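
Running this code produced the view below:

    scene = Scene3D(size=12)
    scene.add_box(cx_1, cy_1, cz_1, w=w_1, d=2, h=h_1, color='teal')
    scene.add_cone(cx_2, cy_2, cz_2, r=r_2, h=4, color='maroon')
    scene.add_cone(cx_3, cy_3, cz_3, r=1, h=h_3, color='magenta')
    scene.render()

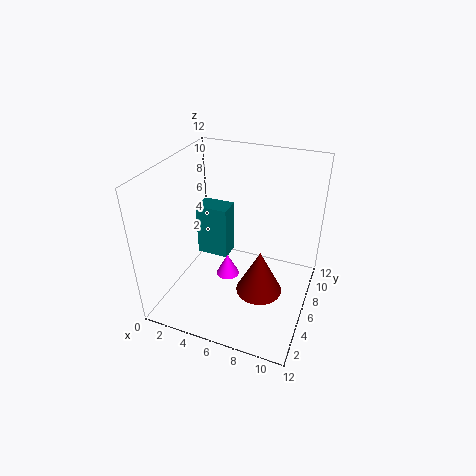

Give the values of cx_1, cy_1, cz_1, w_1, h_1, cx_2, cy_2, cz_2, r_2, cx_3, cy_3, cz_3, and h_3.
cx_1 = 1, cy_1 = 8, cz_1 = 2, w_1 = 3, h_1 = 5, cx_2 = 8, cy_2 = 6, cz_2 = 1, r_2 = 2, cx_3 = 5, cy_3 = 6, cz_3 = 2, h_3 = 2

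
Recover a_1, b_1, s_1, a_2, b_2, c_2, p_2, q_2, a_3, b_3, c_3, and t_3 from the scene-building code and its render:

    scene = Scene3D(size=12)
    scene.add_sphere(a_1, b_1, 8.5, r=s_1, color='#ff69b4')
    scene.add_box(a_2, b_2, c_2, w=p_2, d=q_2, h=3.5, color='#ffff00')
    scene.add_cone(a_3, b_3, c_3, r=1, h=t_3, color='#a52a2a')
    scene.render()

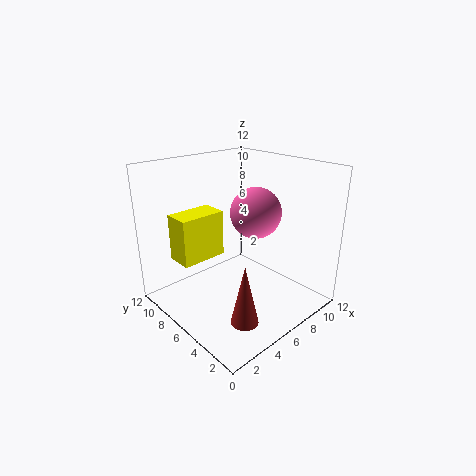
a_1 = 6.5; b_1 = 4.5; s_1 = 2; a_2 = 0.5; b_2 = 5.5; c_2 = 5.5; p_2 = 3.5; q_2 = 2; a_3 = 2.5; b_3 = 1.5; c_3 = 2; t_3 = 4.5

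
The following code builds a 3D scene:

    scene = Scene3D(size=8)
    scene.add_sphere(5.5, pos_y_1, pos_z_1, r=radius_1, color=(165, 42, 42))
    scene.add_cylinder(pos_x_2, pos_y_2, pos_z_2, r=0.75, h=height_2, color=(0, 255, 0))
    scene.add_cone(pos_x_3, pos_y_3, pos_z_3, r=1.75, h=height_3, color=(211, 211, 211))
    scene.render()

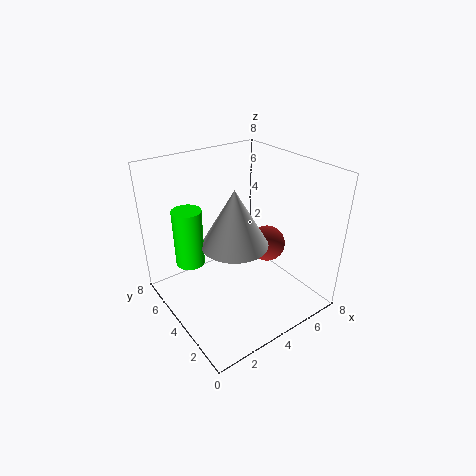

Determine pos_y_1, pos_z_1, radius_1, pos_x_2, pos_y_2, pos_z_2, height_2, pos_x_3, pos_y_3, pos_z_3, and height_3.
pos_y_1 = 3.25; pos_z_1 = 3.5; radius_1 = 1; pos_x_2 = 1.25; pos_y_2 = 4.5; pos_z_2 = 3.25; height_2 = 3; pos_x_3 = 3.25; pos_y_3 = 3.25; pos_z_3 = 4.25; height_3 = 3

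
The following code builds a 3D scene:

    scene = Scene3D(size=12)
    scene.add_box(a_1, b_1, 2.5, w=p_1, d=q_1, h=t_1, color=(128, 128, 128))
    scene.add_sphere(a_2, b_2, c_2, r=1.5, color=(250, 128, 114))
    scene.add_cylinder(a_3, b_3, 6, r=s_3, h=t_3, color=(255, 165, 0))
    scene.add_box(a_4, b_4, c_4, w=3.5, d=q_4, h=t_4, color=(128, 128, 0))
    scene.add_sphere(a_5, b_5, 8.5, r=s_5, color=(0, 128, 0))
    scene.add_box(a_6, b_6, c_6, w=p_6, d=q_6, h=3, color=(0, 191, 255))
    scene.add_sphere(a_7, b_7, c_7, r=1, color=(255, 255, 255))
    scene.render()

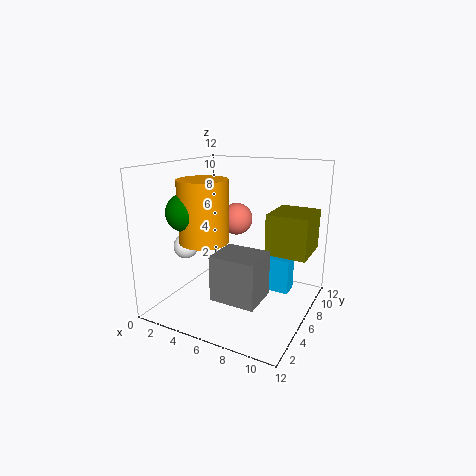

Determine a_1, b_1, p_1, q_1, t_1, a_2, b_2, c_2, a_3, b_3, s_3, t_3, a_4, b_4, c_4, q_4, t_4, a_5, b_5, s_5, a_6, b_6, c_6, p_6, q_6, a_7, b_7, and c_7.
a_1 = 6
b_1 = 1.5
p_1 = 3.5
q_1 = 3
t_1 = 3.5
a_2 = 4
b_2 = 9.5
c_2 = 6.5
a_3 = 4
b_3 = 4
s_3 = 2
t_3 = 5
a_4 = 8
b_4 = 7
c_4 = 4.5
q_4 = 4
t_4 = 3.5
a_5 = 3
b_5 = 3
s_5 = 1.5
a_6 = 7.5
b_6 = 7.5
c_6 = 1
p_6 = 2.5
q_6 = 1.5
a_7 = 2.5
b_7 = 3.5
c_7 = 5.5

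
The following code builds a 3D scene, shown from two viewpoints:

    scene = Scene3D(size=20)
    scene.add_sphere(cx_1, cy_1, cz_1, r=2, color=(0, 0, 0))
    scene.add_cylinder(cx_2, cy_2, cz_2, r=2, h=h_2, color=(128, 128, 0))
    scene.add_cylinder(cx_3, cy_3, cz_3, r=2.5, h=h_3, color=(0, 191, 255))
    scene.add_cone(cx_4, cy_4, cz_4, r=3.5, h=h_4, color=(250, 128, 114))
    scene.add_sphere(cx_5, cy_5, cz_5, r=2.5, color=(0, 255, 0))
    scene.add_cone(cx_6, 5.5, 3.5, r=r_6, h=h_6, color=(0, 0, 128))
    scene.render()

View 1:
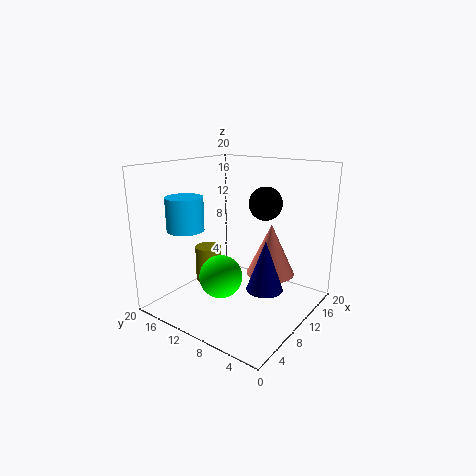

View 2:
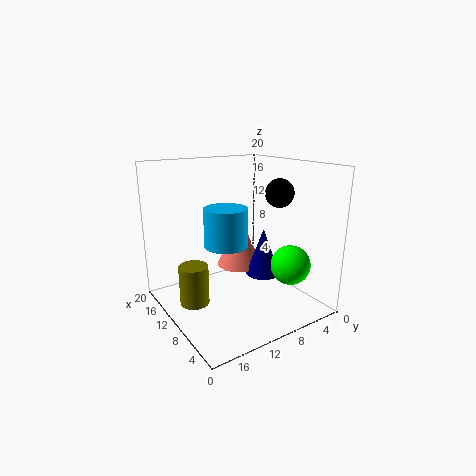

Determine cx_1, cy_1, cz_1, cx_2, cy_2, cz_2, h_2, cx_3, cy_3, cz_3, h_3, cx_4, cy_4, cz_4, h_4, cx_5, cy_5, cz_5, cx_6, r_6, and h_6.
cx_1 = 8, cy_1 = 4.5, cz_1 = 16, cx_2 = 11, cy_2 = 16.5, cz_2 = 1.5, h_2 = 5.5, cx_3 = 5, cy_3 = 15, cz_3 = 11.5, h_3 = 4.5, cx_4 = 14, cy_4 = 7, cz_4 = 4, h_4 = 7.5, cx_5 = 2.5, cy_5 = 7, cz_5 = 8, cx_6 = 10, r_6 = 2.5, h_6 = 7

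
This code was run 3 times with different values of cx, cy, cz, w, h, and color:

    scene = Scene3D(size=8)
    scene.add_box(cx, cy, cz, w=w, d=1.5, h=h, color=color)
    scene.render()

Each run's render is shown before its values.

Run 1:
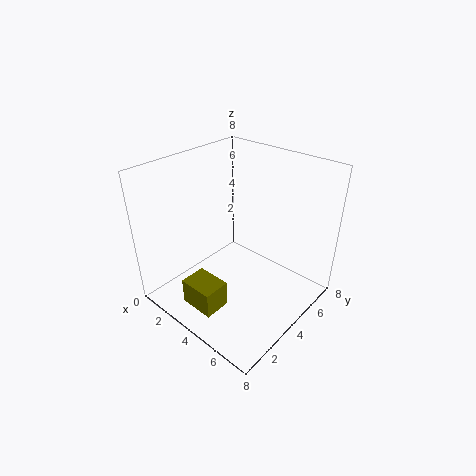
cx = 2.5, cy = 1, cz = 0.5, w = 2, h = 1.5, color = 'olive'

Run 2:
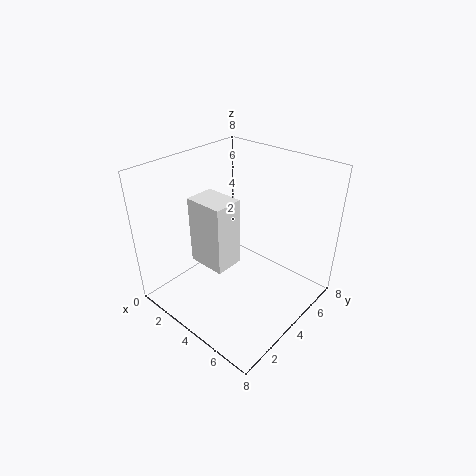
cx = 3, cy = 1.5, cz = 3.5, w = 2, h = 3.5, color = 'white'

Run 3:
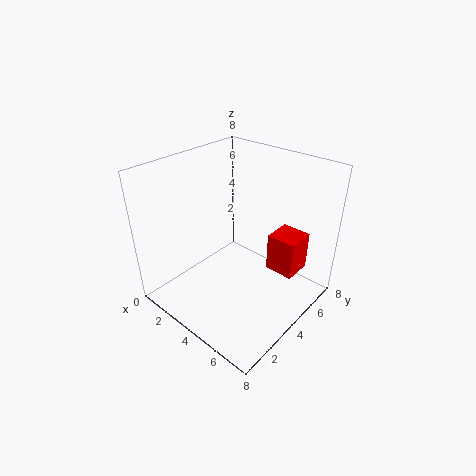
cx = 6, cy = 4, cz = 3, w = 1.5, h = 2, color = 'red'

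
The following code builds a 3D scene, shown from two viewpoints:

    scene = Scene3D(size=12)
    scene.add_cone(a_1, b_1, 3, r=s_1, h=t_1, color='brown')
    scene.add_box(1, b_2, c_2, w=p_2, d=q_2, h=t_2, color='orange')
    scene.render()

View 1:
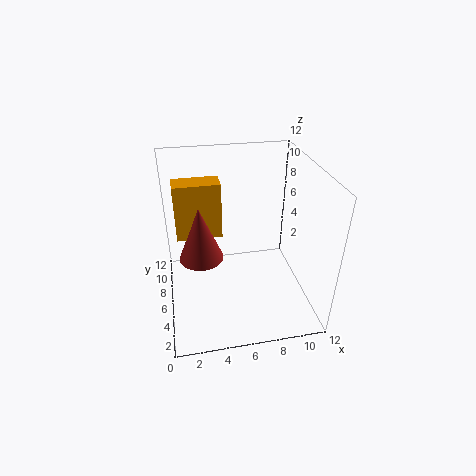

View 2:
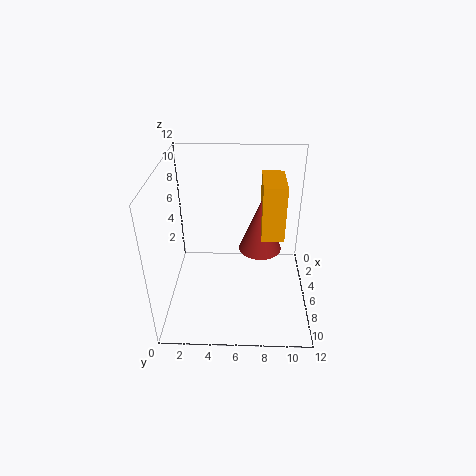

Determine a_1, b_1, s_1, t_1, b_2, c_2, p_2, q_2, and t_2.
a_1 = 3; b_1 = 8; s_1 = 2; t_1 = 5; b_2 = 8; c_2 = 5; p_2 = 4; q_2 = 2; t_2 = 5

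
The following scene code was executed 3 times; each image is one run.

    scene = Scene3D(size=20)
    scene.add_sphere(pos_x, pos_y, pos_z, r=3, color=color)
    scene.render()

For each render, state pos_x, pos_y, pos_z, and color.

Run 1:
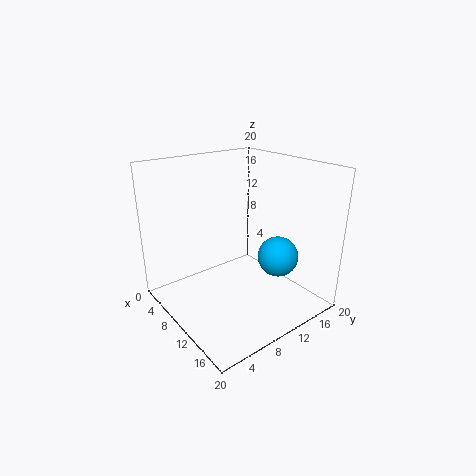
pos_x = 12
pos_y = 16
pos_z = 6
color = 'deepskyblue'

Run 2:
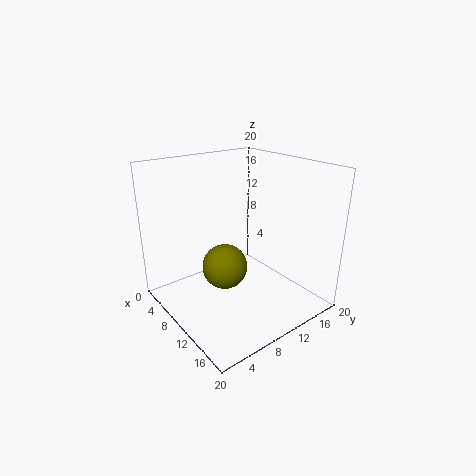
pos_x = 11
pos_y = 7
pos_z = 7
color = 'olive'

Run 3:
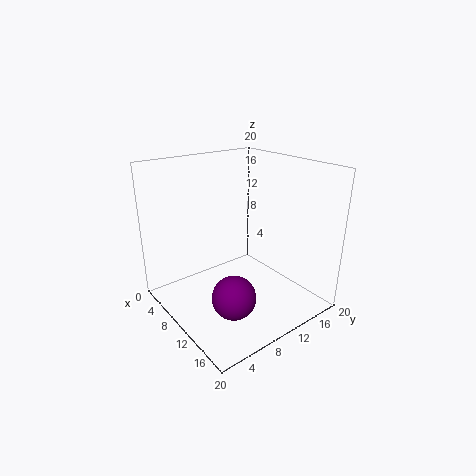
pos_x = 13
pos_y = 7
pos_z = 3
color = 'purple'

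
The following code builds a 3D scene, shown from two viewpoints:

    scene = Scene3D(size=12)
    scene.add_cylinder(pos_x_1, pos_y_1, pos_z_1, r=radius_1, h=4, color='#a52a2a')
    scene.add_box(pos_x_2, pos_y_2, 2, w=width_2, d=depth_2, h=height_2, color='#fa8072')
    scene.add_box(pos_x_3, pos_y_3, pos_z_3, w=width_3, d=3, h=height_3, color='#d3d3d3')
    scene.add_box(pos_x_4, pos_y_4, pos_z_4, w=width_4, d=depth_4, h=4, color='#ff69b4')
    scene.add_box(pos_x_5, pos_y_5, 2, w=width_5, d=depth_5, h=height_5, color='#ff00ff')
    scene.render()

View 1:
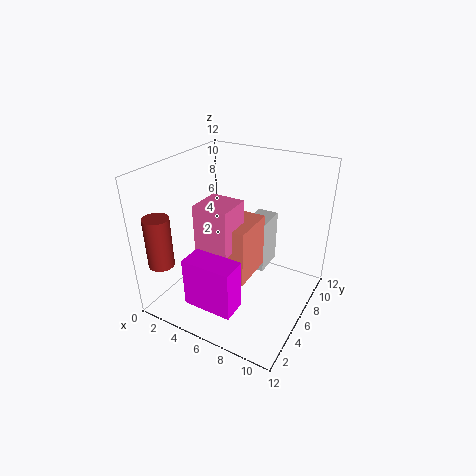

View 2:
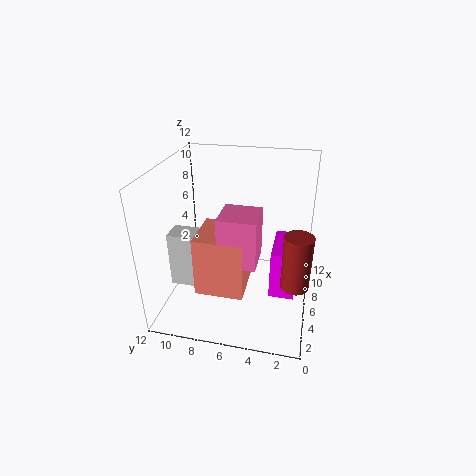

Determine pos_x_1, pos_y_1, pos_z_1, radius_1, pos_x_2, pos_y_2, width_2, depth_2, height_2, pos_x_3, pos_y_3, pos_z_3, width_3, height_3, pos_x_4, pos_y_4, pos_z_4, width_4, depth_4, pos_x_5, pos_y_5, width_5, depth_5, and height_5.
pos_x_1 = 2, pos_y_1 = 1, pos_z_1 = 5, radius_1 = 1, pos_x_2 = 3, pos_y_2 = 5, width_2 = 4, depth_2 = 4, height_2 = 5, pos_x_3 = 5, pos_y_3 = 9, pos_z_3 = 1, width_3 = 2, height_3 = 5, pos_x_4 = 3, pos_y_4 = 4, pos_z_4 = 5, width_4 = 3, depth_4 = 3, pos_x_5 = 4, pos_y_5 = 1, width_5 = 4, depth_5 = 2, height_5 = 4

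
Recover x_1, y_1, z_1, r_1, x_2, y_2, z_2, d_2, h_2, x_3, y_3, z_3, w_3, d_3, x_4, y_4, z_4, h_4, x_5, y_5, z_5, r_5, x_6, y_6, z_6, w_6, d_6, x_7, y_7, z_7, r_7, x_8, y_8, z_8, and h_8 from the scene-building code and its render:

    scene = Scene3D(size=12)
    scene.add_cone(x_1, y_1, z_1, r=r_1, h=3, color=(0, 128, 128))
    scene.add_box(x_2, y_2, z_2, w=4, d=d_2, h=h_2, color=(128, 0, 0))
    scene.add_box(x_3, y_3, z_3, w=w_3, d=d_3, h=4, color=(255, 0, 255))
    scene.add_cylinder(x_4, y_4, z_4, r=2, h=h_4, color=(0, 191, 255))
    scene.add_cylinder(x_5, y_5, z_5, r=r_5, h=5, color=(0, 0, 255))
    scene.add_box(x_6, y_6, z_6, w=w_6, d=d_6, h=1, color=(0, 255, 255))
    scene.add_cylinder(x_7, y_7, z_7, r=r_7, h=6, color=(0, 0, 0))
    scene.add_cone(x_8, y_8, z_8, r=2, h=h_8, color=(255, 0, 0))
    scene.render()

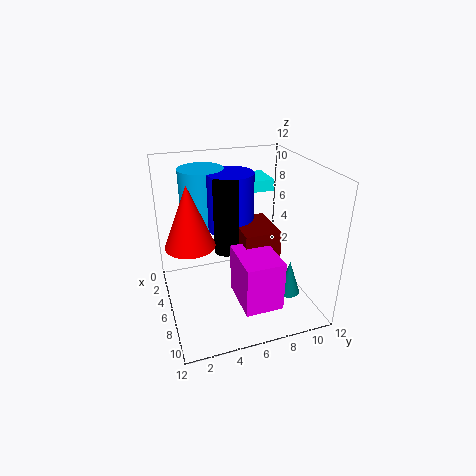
x_1 = 8; y_1 = 10; z_1 = 1; r_1 = 1; x_2 = 4; y_2 = 6; z_2 = 3; d_2 = 3; h_2 = 4; x_3 = 7; y_3 = 5; z_3 = 2; w_3 = 4; d_3 = 3; x_4 = 2; y_4 = 4; z_4 = 6; h_4 = 5; x_5 = 4; y_5 = 6; z_5 = 6; r_5 = 2; x_6 = 1; y_6 = 8; z_6 = 9; w_6 = 3; d_6 = 2; x_7 = 6; y_7 = 5; z_7 = 5; r_7 = 1; x_8 = 6; y_8 = 2; z_8 = 6; h_8 = 5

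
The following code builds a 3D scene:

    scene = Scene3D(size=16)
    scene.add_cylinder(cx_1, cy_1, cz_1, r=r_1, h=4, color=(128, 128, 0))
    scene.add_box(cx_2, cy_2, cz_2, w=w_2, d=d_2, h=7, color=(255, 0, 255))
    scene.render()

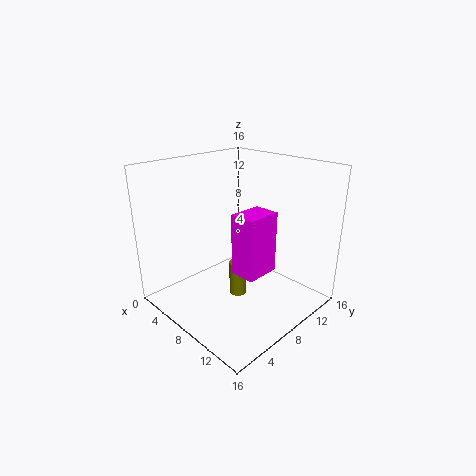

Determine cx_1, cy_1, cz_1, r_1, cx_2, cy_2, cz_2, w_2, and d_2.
cx_1 = 8
cy_1 = 8
cz_1 = 1
r_1 = 1
cx_2 = 8
cy_2 = 7
cz_2 = 4
w_2 = 3
d_2 = 4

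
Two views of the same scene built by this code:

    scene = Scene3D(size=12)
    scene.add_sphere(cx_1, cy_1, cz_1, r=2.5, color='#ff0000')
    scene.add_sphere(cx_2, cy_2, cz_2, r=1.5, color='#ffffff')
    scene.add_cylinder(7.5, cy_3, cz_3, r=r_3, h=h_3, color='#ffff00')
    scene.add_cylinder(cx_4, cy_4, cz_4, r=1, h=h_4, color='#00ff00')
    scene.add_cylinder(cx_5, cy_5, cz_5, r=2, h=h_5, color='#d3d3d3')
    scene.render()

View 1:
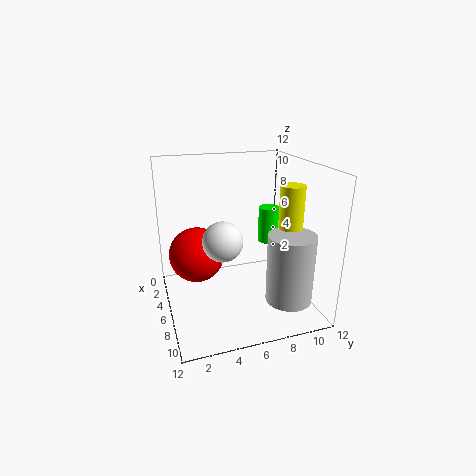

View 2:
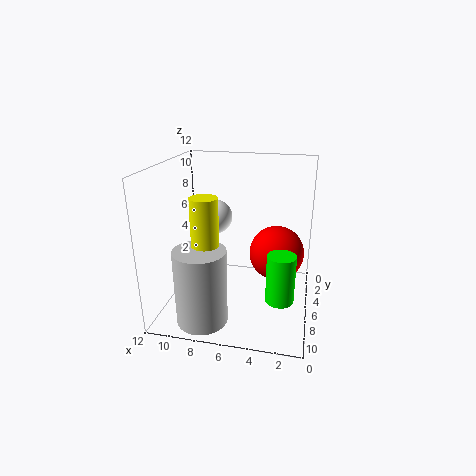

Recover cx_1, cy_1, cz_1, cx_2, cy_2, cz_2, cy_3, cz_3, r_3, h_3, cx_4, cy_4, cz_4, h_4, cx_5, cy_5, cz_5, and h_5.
cx_1 = 3, cy_1 = 3, cz_1 = 3.5, cx_2 = 8.5, cy_2 = 4, cz_2 = 7, cy_3 = 10, cz_3 = 7, r_3 = 1, h_3 = 3.5, cx_4 = 2, cy_4 = 10.5, cz_4 = 3.5, h_4 = 3.5, cx_5 = 8, cy_5 = 10, cz_5 = 0.5, h_5 = 6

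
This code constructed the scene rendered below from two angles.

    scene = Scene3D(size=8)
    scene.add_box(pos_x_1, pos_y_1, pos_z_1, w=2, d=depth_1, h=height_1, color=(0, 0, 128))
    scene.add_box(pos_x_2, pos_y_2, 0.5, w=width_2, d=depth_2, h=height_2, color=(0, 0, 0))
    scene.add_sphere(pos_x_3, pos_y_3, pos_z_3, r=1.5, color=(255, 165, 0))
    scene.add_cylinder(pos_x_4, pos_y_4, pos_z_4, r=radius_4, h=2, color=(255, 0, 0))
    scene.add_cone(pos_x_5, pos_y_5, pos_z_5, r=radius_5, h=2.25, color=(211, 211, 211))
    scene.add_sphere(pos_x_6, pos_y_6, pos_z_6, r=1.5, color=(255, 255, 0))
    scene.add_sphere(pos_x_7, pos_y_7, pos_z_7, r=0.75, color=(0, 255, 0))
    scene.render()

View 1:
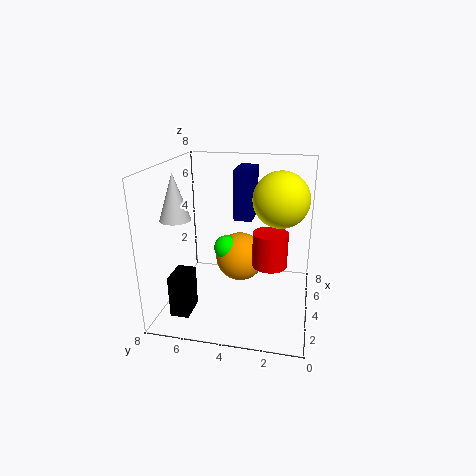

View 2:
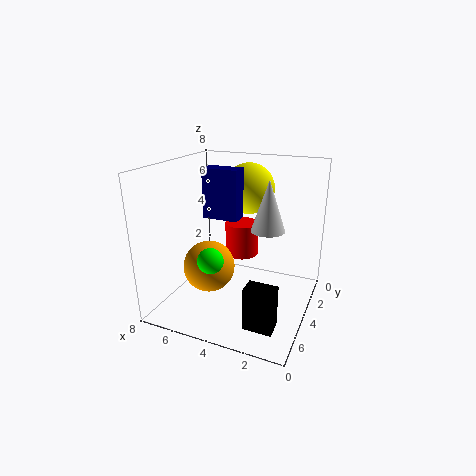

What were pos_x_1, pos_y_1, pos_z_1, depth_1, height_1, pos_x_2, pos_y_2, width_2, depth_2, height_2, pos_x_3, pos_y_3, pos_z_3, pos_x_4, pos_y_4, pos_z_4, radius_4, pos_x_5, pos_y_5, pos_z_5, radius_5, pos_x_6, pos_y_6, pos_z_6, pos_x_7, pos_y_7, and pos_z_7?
pos_x_1 = 4, pos_y_1 = 3.25, pos_z_1 = 5, depth_1 = 1, height_1 = 2.75, pos_x_2 = 1, pos_y_2 = 6, width_2 = 1.5, depth_2 = 1, height_2 = 2.25, pos_x_3 = 5.75, pos_y_3 = 4.25, pos_z_3 = 2, pos_x_4 = 4.5, pos_y_4 = 2.25, pos_z_4 = 2.25, radius_4 = 1, pos_x_5 = 1.5, pos_y_5 = 6.5, pos_z_5 = 5.75, radius_5 = 0.75, pos_x_6 = 4.25, pos_y_6 = 1.75, pos_z_6 = 6.25, pos_x_7 = 5.25, pos_y_7 = 5, pos_z_7 = 2.75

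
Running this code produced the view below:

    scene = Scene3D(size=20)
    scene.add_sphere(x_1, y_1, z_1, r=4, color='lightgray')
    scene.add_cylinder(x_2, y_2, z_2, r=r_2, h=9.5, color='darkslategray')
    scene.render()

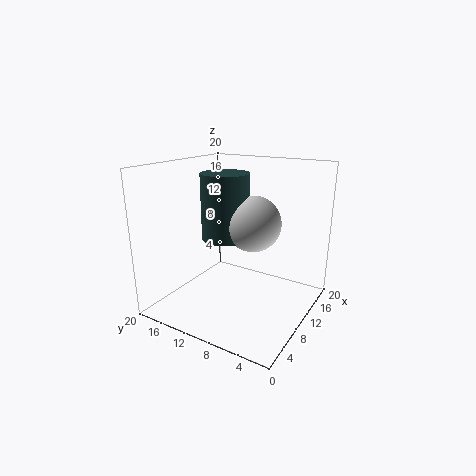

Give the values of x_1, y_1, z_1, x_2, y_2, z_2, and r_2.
x_1 = 12.5, y_1 = 9, z_1 = 11.5, x_2 = 11.5, y_2 = 13, z_2 = 9, r_2 = 3.5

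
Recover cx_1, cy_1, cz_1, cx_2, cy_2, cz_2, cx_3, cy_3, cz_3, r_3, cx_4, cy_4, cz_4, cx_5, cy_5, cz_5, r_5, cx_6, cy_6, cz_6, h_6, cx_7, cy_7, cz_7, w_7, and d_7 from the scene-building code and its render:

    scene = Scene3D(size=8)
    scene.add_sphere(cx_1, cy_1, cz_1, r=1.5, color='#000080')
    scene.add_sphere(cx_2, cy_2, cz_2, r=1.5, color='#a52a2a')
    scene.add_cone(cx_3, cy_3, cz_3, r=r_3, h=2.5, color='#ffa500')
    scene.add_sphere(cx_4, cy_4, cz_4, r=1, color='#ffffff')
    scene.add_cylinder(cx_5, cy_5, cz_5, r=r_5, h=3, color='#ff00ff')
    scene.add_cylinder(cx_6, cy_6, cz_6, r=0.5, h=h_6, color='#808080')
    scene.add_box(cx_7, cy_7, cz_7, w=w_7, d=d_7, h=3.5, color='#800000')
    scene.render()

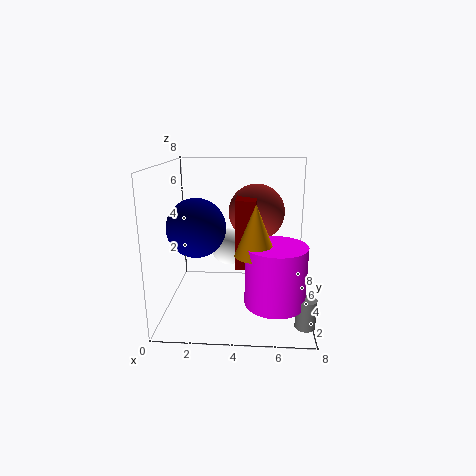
cx_1 = 2
cy_1 = 2.5
cz_1 = 5
cx_2 = 5
cy_2 = 4
cz_2 = 5.5
cx_3 = 5
cy_3 = 1.5
cz_3 = 4
r_3 = 1
cx_4 = 3.5
cy_4 = 4
cz_4 = 3.5
cx_5 = 6
cy_5 = 1.5
cz_5 = 1.5
r_5 = 1.5
cx_6 = 7.5
cy_6 = 1
cz_6 = 0.5
h_6 = 1.5
cx_7 = 4
cy_7 = 2
cz_7 = 3
w_7 = 1
d_7 = 2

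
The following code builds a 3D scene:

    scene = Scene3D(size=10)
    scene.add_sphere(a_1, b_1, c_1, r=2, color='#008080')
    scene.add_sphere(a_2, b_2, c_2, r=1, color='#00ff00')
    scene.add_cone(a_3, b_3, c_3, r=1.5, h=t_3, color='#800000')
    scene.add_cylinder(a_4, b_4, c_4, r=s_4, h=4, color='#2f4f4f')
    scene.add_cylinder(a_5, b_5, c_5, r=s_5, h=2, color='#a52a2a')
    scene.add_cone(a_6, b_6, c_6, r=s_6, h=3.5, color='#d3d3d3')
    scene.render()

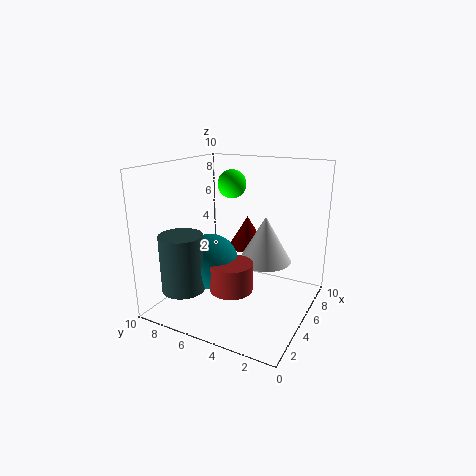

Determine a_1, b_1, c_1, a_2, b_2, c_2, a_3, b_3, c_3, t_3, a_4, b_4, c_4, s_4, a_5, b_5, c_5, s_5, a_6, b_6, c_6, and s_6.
a_1 = 4.5; b_1 = 7; c_1 = 3; a_2 = 6; b_2 = 6; c_2 = 8.5; a_3 = 8.5; b_3 = 6; c_3 = 3; t_3 = 2.5; a_4 = 2.5; b_4 = 8; c_4 = 1.5; s_4 = 1.5; a_5 = 4; b_5 = 5; c_5 = 1.5; s_5 = 1.5; a_6 = 7.5; b_6 = 4; c_6 = 2.5; s_6 = 2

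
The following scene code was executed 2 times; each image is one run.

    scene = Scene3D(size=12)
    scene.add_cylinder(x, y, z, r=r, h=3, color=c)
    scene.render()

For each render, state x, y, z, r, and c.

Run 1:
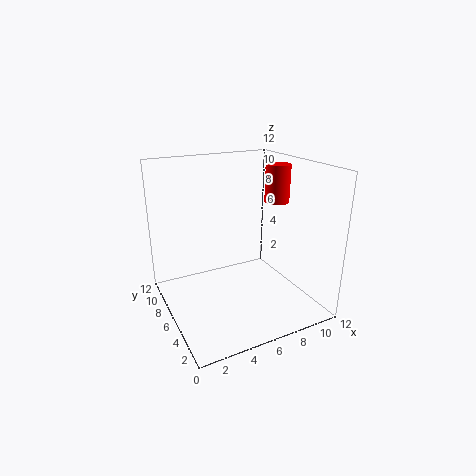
x = 9, y = 5, z = 9, r = 1, c = 'red'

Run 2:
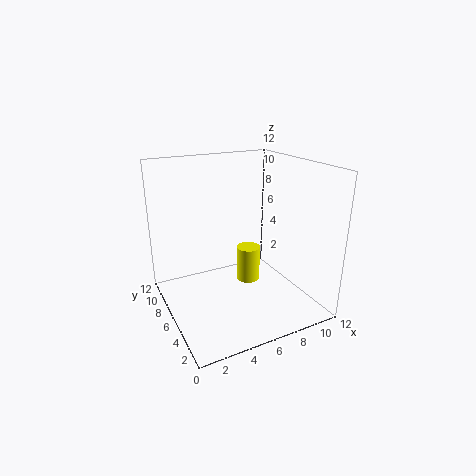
x = 7, y = 6, z = 2, r = 1, c = 'yellow'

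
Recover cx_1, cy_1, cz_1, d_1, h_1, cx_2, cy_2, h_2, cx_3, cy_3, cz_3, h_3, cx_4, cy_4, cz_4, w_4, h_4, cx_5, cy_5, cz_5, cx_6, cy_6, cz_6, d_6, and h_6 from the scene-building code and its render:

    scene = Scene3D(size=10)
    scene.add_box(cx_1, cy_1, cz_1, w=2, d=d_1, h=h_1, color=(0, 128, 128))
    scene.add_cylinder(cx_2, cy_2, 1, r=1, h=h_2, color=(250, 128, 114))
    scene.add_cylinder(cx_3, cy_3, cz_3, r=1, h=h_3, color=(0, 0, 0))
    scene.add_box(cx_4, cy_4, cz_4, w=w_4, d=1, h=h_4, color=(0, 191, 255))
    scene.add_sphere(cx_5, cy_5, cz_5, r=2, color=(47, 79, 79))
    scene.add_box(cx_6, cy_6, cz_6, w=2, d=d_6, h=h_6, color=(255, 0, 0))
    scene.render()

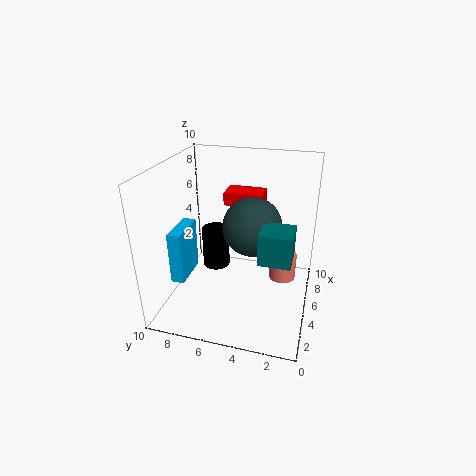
cx_1 = 2, cy_1 = 1, cz_1 = 5, d_1 = 2, h_1 = 2, cx_2 = 7, cy_2 = 2, h_2 = 2, cx_3 = 6, cy_3 = 7, cz_3 = 2, h_3 = 3, cx_4 = 4, cy_4 = 9, cz_4 = 1, w_4 = 3, h_4 = 4, cx_5 = 5, cy_5 = 4, cz_5 = 6, cx_6 = 8, cy_6 = 4, cz_6 = 6, d_6 = 3, h_6 = 1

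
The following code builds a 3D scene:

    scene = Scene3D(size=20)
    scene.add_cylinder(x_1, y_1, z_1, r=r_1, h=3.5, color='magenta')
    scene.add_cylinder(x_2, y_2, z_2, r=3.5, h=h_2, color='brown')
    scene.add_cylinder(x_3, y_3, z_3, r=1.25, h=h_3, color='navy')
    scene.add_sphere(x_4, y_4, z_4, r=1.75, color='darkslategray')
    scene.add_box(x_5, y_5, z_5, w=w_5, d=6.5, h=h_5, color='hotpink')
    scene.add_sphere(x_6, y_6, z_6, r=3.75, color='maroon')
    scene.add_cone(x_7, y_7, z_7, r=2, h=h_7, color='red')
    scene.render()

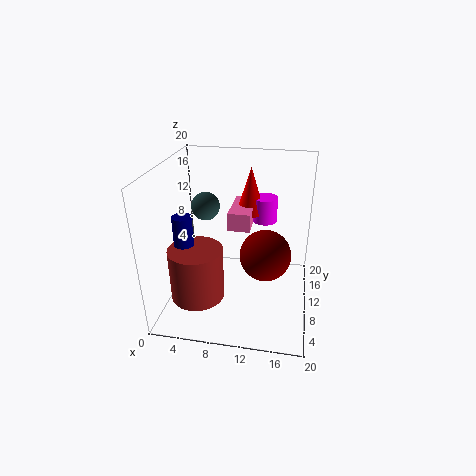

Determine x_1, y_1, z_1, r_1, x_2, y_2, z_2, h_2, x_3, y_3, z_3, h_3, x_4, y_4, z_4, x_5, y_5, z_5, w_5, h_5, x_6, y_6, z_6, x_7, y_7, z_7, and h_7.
x_1 = 13.25, y_1 = 13.25, z_1 = 11.5, r_1 = 1.75, x_2 = 5.5, y_2 = 4.75, z_2 = 3.75, h_2 = 7, x_3 = 4.25, y_3 = 4.5, z_3 = 11.5, h_3 = 3.75, x_4 = 6.5, y_4 = 7, z_4 = 15.75, x_5 = 8.75, y_5 = 9, z_5 = 11.5, w_5 = 3, h_5 = 2.5, x_6 = 13.75, y_6 = 11.75, z_6 = 6.5, x_7 = 11.25, y_7 = 13, z_7 = 12.75, h_7 = 6.5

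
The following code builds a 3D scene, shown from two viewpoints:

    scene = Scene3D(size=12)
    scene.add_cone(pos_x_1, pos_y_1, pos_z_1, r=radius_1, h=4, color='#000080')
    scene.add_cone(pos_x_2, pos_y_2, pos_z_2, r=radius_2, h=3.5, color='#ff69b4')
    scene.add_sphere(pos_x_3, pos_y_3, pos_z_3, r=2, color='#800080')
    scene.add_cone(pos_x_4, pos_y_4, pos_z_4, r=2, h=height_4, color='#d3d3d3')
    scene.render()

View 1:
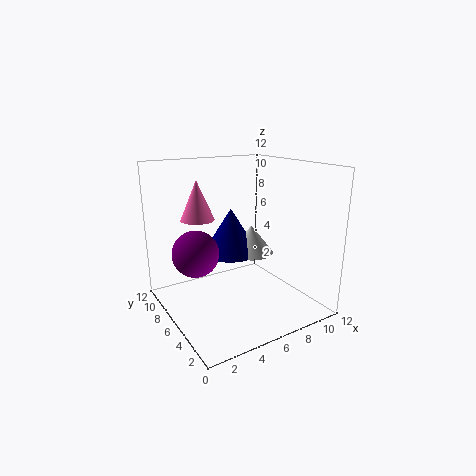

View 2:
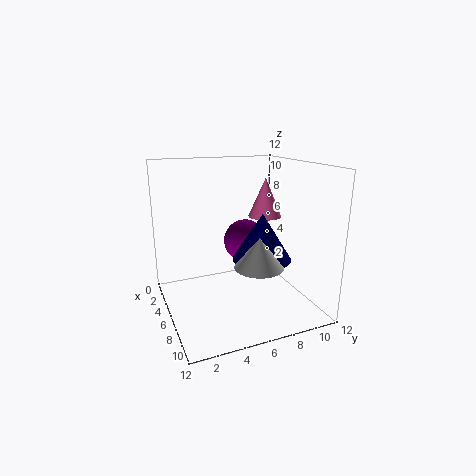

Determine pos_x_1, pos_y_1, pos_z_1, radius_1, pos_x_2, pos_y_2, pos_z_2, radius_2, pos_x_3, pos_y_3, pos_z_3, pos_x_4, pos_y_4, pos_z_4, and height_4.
pos_x_1 = 6.5
pos_y_1 = 8
pos_z_1 = 4
radius_1 = 2.5
pos_x_2 = 4
pos_y_2 = 9.5
pos_z_2 = 7
radius_2 = 1.5
pos_x_3 = 3
pos_y_3 = 8
pos_z_3 = 4.5
pos_x_4 = 8
pos_y_4 = 7
pos_z_4 = 4
height_4 = 2.5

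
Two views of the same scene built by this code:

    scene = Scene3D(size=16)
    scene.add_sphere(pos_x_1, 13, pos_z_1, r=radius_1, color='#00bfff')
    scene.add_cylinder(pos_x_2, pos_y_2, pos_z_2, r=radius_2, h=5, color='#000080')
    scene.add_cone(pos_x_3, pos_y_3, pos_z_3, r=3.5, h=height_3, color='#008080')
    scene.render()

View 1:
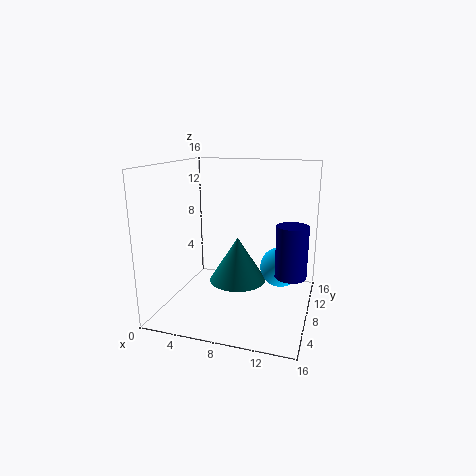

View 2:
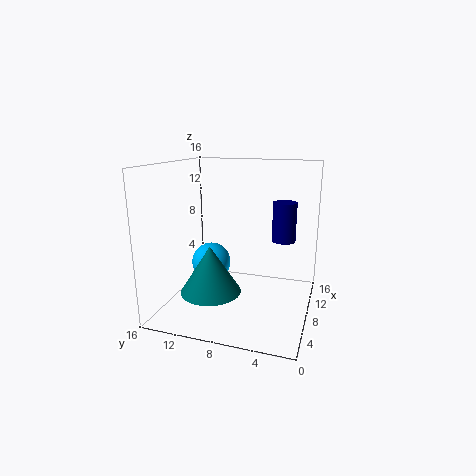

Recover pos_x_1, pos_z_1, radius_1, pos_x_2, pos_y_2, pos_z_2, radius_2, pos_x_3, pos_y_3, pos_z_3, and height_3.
pos_x_1 = 12; pos_z_1 = 3; radius_1 = 2.5; pos_x_2 = 14.5; pos_y_2 = 4; pos_z_2 = 6; radius_2 = 1.5; pos_x_3 = 7; pos_y_3 = 11; pos_z_3 = 1.5; height_3 = 5.5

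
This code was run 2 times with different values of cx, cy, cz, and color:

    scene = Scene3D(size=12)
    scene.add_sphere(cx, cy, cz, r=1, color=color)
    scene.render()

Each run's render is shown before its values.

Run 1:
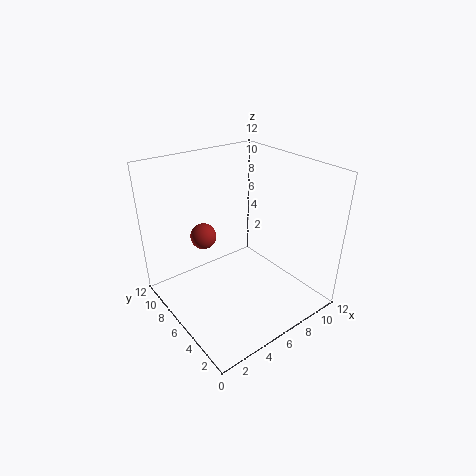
cx = 3; cy = 6.5; cz = 7; color = 'brown'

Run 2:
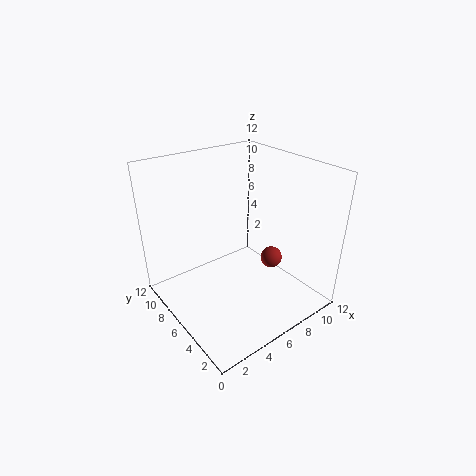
cx = 10; cy = 6; cz = 2.5; color = 'brown'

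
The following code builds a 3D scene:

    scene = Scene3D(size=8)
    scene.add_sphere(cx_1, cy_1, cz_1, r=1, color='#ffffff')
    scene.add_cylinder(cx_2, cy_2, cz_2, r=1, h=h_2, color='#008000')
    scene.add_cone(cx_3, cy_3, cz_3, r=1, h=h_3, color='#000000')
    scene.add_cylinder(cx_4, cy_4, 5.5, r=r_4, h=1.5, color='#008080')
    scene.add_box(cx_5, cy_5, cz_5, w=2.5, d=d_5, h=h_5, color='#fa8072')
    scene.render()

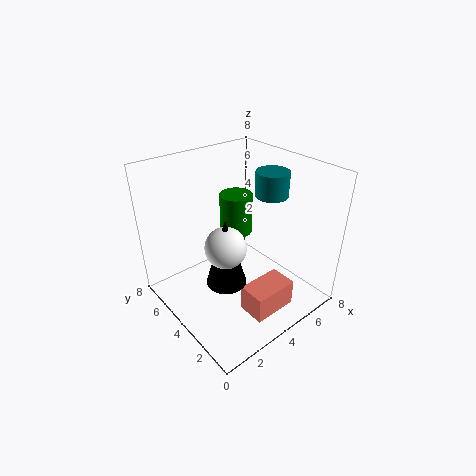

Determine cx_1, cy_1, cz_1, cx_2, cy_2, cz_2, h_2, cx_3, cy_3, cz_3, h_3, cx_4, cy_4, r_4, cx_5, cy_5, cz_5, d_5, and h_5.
cx_1 = 2; cy_1 = 2.5; cz_1 = 5; cx_2 = 5.5; cy_2 = 6; cz_2 = 3; h_2 = 2.5; cx_3 = 2; cy_3 = 2.5; cz_3 = 3; h_3 = 3.5; cx_4 = 7; cy_4 = 4.5; r_4 = 1; cx_5 = 3; cy_5 = 1; cz_5 = 0.5; d_5 = 1.5; h_5 = 1.5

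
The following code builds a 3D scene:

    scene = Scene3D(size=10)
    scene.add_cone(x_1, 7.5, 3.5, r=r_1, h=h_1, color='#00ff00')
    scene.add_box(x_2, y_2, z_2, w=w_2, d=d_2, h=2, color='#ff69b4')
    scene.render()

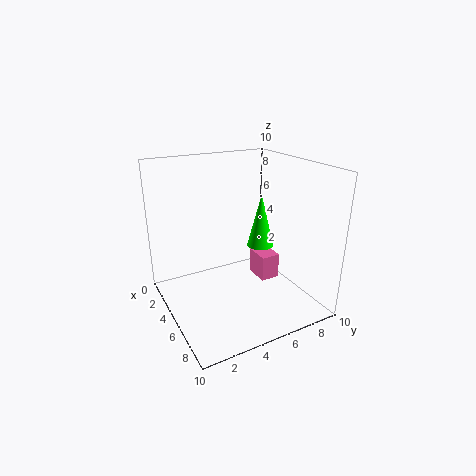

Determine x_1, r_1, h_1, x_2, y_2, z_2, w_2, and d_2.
x_1 = 4
r_1 = 1
h_1 = 4
x_2 = 2.5
y_2 = 7.5
z_2 = 0.5
w_2 = 2
d_2 = 1.5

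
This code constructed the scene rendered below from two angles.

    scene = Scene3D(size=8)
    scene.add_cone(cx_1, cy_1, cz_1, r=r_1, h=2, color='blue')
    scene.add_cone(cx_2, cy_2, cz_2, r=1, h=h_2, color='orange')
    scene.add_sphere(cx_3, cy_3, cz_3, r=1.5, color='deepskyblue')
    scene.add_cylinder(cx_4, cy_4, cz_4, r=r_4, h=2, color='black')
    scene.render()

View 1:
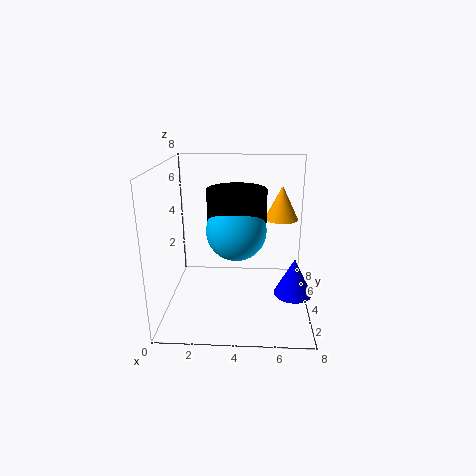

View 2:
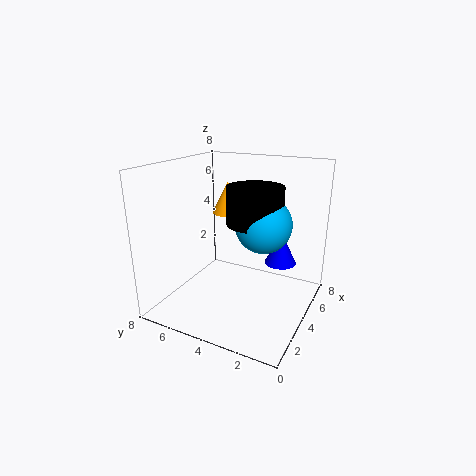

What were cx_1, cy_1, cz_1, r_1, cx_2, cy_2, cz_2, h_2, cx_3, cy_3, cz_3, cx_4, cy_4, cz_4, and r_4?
cx_1 = 7
cy_1 = 2.5
cz_1 = 1.5
r_1 = 1
cx_2 = 6.5
cy_2 = 6
cz_2 = 4.5
h_2 = 2
cx_3 = 4
cy_3 = 2.5
cz_3 = 5
cx_4 = 4
cy_4 = 3
cz_4 = 5
r_4 = 1.5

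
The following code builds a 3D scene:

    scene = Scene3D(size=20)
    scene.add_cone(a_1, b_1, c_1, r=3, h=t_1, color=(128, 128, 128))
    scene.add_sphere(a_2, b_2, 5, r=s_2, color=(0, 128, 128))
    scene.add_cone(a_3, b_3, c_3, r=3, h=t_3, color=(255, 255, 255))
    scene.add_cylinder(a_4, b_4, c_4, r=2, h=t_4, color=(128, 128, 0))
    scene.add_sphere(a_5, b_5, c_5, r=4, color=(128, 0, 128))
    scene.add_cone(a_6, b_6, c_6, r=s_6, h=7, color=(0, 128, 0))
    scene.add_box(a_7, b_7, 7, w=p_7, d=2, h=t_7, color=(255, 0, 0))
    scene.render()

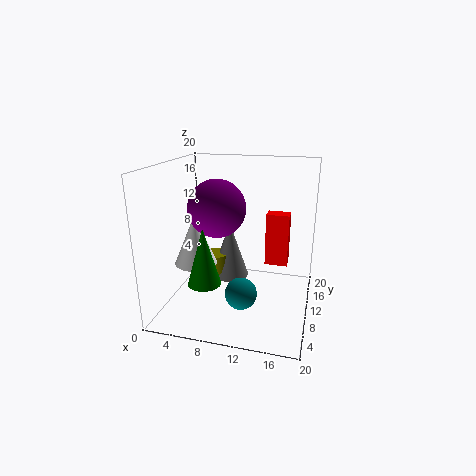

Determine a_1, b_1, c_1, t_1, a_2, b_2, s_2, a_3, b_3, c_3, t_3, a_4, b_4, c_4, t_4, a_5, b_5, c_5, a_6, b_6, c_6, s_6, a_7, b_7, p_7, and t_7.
a_1 = 7; b_1 = 16; c_1 = 1; t_1 = 9; a_2 = 12; b_2 = 4; s_2 = 2; a_3 = 4; b_3 = 9; c_3 = 6; t_3 = 7; a_4 = 5; b_4 = 15; c_4 = 2; t_4 = 3; a_5 = 7; b_5 = 10; c_5 = 14; a_6 = 8; b_6 = 2; c_6 = 7; s_6 = 2; a_7 = 14; b_7 = 9; p_7 = 3; t_7 = 7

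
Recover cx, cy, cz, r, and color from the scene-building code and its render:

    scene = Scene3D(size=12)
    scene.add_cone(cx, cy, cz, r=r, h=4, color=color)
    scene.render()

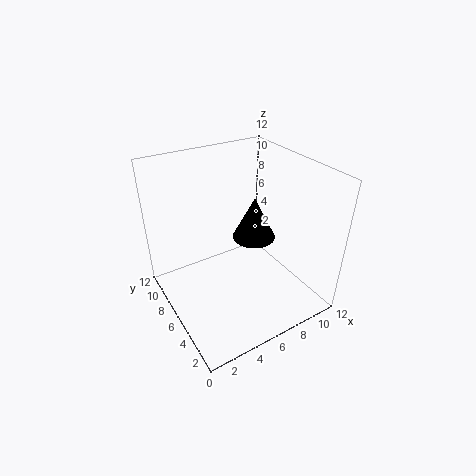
cx = 9
cy = 8
cz = 4
r = 2
color = 'black'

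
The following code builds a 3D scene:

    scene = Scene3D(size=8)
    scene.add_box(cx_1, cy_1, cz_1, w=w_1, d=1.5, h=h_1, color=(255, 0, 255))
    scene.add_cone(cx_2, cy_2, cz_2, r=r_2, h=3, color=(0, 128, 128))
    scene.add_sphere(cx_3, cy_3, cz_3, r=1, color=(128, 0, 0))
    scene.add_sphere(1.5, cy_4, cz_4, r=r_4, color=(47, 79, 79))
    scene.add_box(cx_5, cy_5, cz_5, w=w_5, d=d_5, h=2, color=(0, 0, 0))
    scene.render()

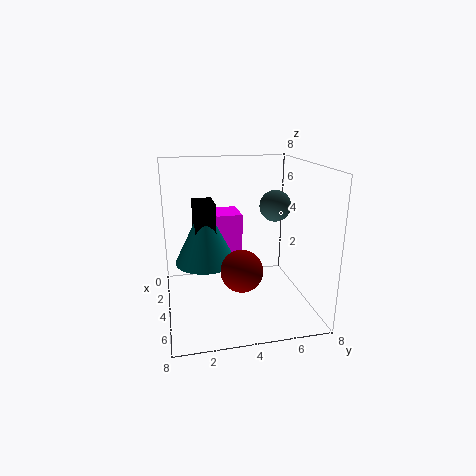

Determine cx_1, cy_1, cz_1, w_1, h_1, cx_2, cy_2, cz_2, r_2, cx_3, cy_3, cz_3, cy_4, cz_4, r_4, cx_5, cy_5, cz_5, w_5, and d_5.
cx_1 = 1; cy_1 = 3; cz_1 = 2; w_1 = 2; h_1 = 3; cx_2 = 5.5; cy_2 = 2; cz_2 = 3.5; r_2 = 1.5; cx_3 = 7; cy_3 = 3.5; cz_3 = 3.5; cy_4 = 7; cz_4 = 5; r_4 = 1; cx_5 = 4.5; cy_5 = 1.5; cz_5 = 4.5; w_5 = 1.5; d_5 = 1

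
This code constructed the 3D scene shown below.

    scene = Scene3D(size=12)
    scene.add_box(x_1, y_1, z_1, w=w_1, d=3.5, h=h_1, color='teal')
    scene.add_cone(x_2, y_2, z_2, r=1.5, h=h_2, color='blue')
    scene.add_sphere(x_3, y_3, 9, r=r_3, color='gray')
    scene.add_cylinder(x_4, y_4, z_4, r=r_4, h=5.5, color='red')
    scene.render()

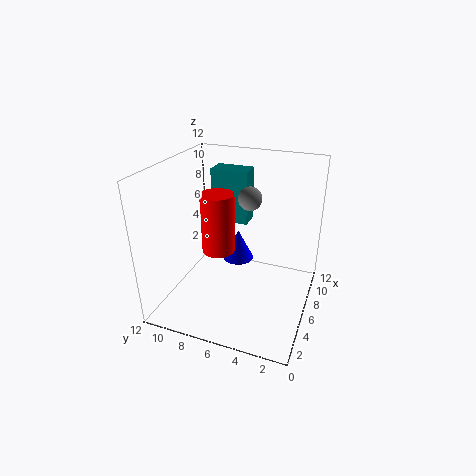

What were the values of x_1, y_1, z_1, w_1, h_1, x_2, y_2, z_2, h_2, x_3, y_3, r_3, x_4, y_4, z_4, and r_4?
x_1 = 9.5; y_1 = 6.5; z_1 = 5.5; w_1 = 2; h_1 = 5; x_2 = 10; y_2 = 7.5; z_2 = 1.5; h_2 = 3; x_3 = 7.5; y_3 = 5.5; r_3 = 1; x_4 = 7.5; y_4 = 8.5; z_4 = 3.5; r_4 = 1.5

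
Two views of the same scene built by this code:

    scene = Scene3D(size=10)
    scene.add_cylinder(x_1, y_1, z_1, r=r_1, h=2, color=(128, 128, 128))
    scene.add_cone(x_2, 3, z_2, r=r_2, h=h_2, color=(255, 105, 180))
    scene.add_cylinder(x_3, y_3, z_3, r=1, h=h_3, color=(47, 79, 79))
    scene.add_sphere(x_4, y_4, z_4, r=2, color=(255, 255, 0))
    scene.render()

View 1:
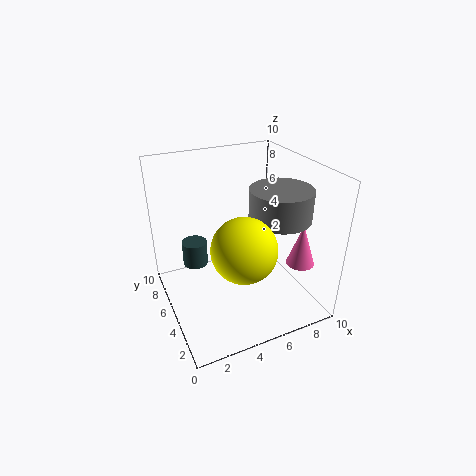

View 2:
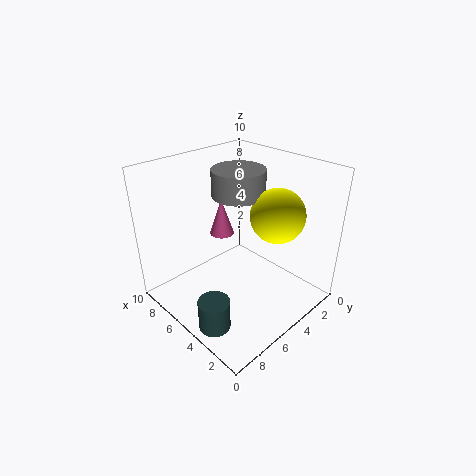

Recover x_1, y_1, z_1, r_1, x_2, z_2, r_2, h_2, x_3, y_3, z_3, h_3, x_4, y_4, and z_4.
x_1 = 7; y_1 = 3; z_1 = 7; r_1 = 2; x_2 = 9; z_2 = 3; r_2 = 1; h_2 = 3; x_3 = 3; y_3 = 9; z_3 = 1; h_3 = 2; x_4 = 4; y_4 = 2; z_4 = 6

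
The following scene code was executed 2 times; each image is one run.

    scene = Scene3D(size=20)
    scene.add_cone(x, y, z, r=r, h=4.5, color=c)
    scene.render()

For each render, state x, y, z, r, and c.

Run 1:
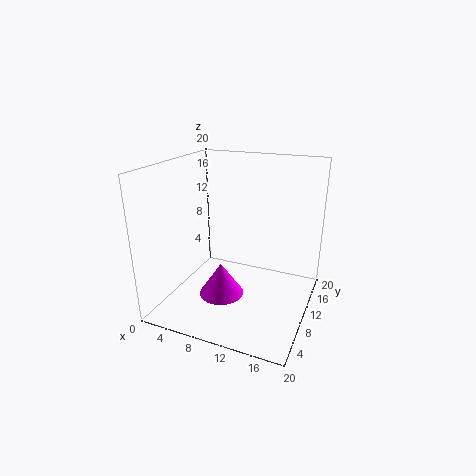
x = 9; y = 6.5; z = 3; r = 3; c = 'magenta'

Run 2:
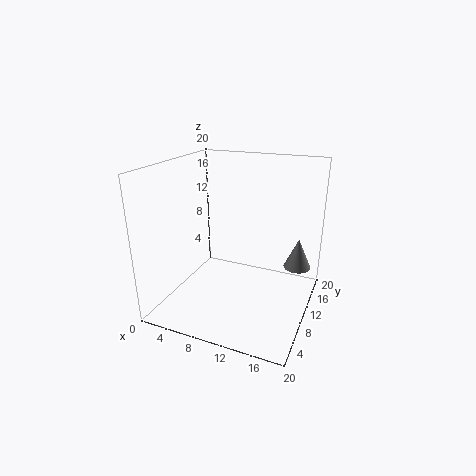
x = 17.5; y = 15; z = 4.5; r = 2; c = 'gray'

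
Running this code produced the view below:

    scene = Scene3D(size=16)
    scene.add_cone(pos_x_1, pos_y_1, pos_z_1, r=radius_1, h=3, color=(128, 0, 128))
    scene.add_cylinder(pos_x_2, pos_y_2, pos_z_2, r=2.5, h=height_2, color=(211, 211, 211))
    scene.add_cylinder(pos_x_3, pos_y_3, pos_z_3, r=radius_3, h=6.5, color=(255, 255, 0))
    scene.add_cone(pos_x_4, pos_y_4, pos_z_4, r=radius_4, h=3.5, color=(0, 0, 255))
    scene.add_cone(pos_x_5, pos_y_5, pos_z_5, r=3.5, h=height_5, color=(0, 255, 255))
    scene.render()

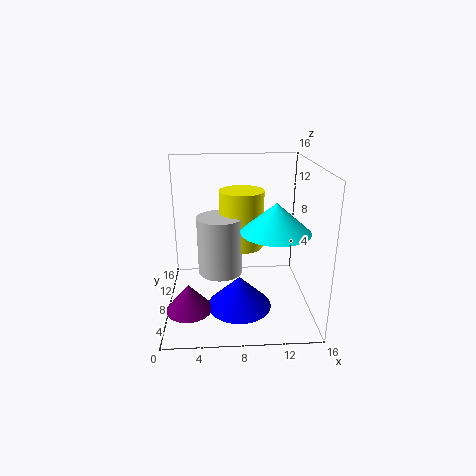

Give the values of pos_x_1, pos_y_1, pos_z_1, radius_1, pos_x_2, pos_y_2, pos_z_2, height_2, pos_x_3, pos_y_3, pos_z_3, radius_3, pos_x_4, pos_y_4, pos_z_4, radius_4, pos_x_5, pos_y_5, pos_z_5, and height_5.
pos_x_1 = 2.5, pos_y_1 = 5, pos_z_1 = 1, radius_1 = 2.5, pos_x_2 = 6, pos_y_2 = 8, pos_z_2 = 4, height_2 = 6.5, pos_x_3 = 8.5, pos_y_3 = 9.5, pos_z_3 = 6.5, radius_3 = 2.5, pos_x_4 = 8, pos_y_4 = 5.5, pos_z_4 = 1, radius_4 = 3.5, pos_x_5 = 11.5, pos_y_5 = 4.5, pos_z_5 = 10, height_5 = 3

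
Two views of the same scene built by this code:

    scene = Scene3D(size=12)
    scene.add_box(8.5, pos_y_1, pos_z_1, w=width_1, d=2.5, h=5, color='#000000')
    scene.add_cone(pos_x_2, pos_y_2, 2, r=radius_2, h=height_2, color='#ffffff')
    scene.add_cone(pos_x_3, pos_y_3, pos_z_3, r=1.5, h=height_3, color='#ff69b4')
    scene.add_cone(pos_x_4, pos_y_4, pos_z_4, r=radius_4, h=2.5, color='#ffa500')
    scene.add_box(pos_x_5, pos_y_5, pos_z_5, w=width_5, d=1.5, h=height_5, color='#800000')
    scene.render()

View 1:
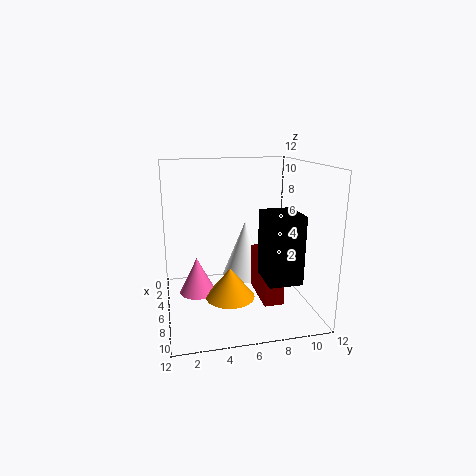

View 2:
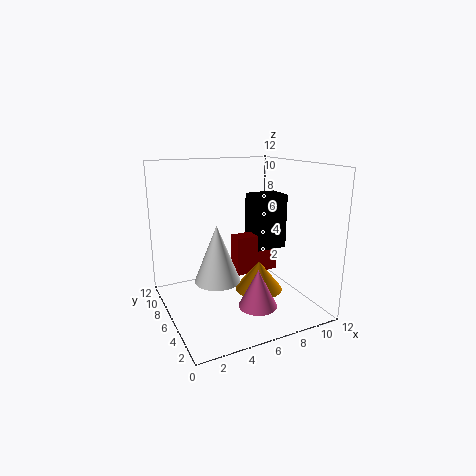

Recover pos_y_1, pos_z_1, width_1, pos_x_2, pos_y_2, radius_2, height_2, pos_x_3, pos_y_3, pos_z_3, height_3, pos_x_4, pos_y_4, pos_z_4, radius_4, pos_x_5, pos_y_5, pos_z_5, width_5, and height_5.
pos_y_1 = 7; pos_z_1 = 4; width_1 = 3; pos_x_2 = 4.5; pos_y_2 = 7; radius_2 = 2; height_2 = 5; pos_x_3 = 6; pos_y_3 = 2.5; pos_z_3 = 1.5; height_3 = 3; pos_x_4 = 7.5; pos_y_4 = 5; pos_z_4 = 1.5; radius_4 = 2; pos_x_5 = 6.5; pos_y_5 = 7; pos_z_5 = 2; width_5 = 4; height_5 = 3.5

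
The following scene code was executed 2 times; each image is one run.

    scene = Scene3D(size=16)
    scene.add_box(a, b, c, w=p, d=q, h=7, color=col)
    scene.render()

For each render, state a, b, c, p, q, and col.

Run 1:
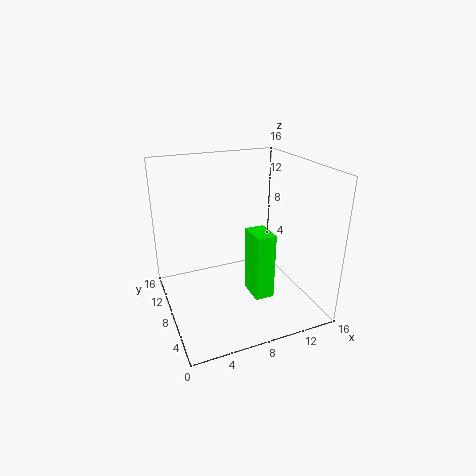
a = 8; b = 3; c = 3; p = 2; q = 3; col = 'lime'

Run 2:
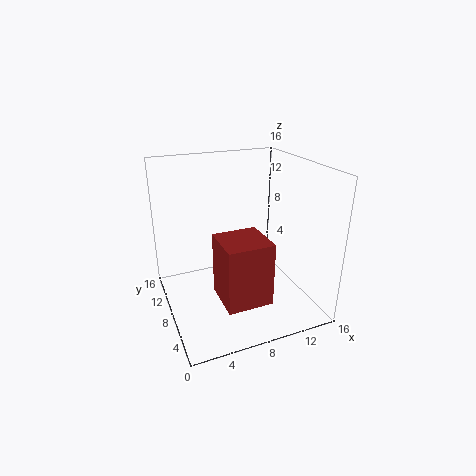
a = 5; b = 3; c = 2; p = 5; q = 5; col = 'brown'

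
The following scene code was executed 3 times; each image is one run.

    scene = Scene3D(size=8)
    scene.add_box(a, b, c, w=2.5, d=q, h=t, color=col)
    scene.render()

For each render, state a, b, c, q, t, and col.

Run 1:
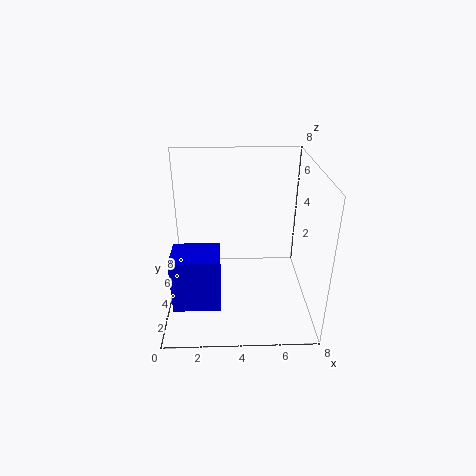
a = 0.5, b = 1.5, c = 1, q = 2, t = 3, col = 'blue'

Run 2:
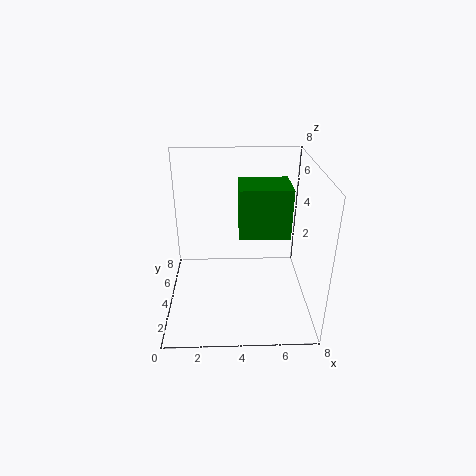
a = 4, b = 2, c = 5, q = 2, t = 2.5, col = 'green'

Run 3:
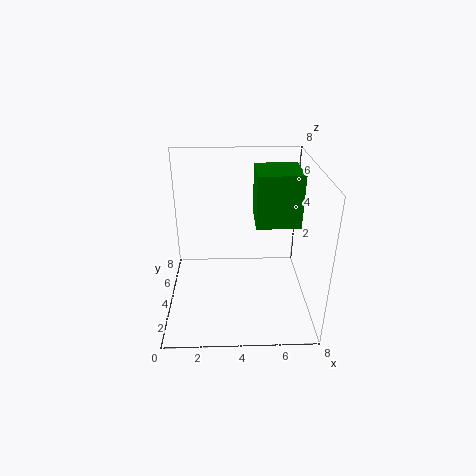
a = 5, b = 4, c = 4.5, q = 2.5, t = 3, col = 'green'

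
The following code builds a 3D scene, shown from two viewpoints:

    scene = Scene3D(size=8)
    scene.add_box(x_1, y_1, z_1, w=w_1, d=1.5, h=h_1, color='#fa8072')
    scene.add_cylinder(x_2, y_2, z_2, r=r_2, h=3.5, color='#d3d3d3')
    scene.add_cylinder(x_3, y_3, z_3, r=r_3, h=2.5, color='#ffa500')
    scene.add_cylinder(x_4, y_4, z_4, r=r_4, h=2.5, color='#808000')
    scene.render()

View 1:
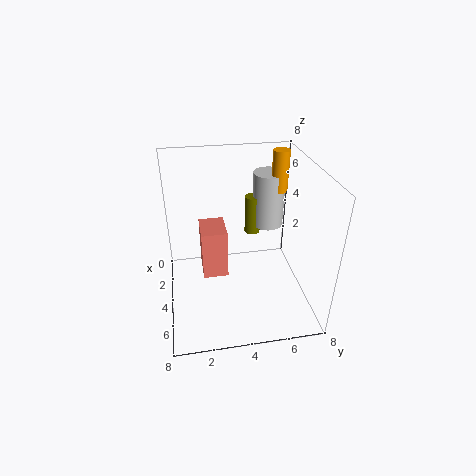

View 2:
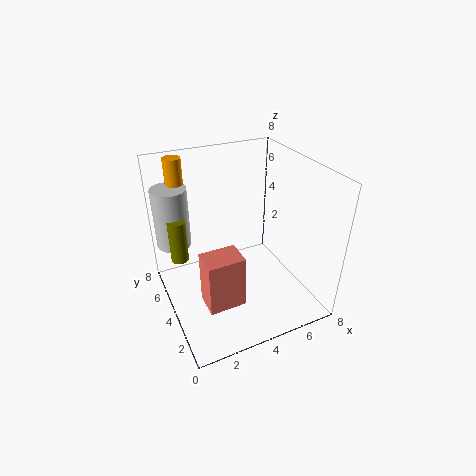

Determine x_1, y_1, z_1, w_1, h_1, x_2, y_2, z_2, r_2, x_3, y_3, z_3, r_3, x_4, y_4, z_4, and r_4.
x_1 = 1.5, y_1 = 2, z_1 = 1, w_1 = 2, h_1 = 3, x_2 = 1, y_2 = 6.5, z_2 = 3, r_2 = 1, x_3 = 1.5, y_3 = 7, z_3 = 5.5, r_3 = 0.5, x_4 = 1, y_4 = 5.5, z_4 = 2.5, r_4 = 0.5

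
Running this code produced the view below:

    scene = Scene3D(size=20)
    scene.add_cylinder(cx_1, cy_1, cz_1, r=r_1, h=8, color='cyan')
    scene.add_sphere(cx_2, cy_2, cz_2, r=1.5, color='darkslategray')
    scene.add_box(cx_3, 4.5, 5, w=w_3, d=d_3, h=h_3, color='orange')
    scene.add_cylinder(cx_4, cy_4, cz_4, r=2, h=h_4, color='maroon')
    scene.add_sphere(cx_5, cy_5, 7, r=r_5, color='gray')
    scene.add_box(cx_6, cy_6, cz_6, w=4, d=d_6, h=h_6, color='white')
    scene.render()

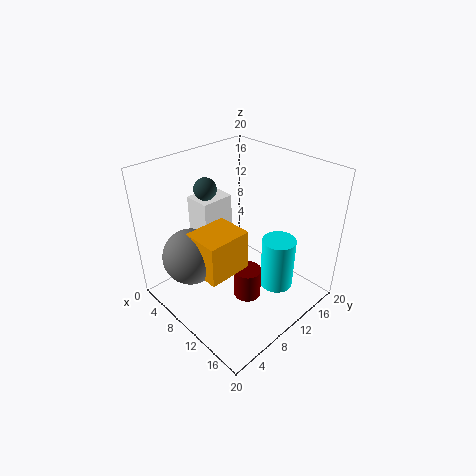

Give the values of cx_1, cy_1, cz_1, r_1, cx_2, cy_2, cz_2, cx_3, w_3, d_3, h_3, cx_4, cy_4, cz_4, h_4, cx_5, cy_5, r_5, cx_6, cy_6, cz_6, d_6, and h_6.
cx_1 = 13, cy_1 = 15.5, cz_1 = 0.5, r_1 = 2.5, cx_2 = 6.5, cy_2 = 7.5, cz_2 = 17, cx_3 = 5.5, w_3 = 5.5, d_3 = 6.5, h_3 = 6, cx_4 = 11.5, cy_4 = 10.5, cz_4 = 0.5, h_4 = 4.5, cx_5 = 5.5, cy_5 = 5, r_5 = 4, cx_6 = 1.5, cy_6 = 8, cz_6 = 8, d_6 = 5, h_6 = 6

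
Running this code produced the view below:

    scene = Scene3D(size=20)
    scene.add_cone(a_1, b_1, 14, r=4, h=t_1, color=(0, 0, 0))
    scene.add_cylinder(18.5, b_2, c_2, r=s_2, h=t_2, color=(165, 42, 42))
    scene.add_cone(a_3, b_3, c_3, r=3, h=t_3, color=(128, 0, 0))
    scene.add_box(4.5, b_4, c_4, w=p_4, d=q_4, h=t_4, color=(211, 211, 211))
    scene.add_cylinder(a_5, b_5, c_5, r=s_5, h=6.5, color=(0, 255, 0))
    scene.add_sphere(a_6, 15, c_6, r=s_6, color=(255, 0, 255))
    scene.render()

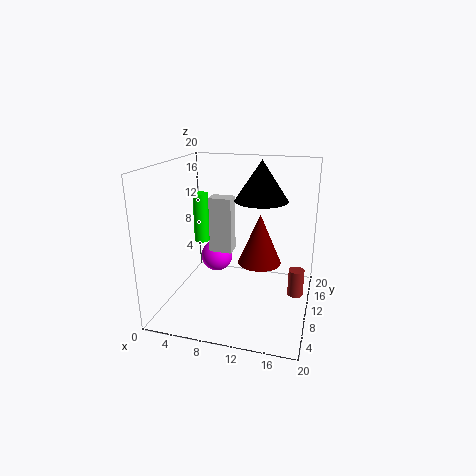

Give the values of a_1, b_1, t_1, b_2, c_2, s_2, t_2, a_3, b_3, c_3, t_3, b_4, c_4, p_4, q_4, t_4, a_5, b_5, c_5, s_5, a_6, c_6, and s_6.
a_1 = 12
b_1 = 15.5
t_1 = 6
b_2 = 7.5
c_2 = 4
s_2 = 1
t_2 = 3.5
a_3 = 13
b_3 = 10.5
c_3 = 6.5
t_3 = 7
b_4 = 13
c_4 = 6
p_4 = 3.5
q_4 = 2.5
t_4 = 8.5
a_5 = 5.5
b_5 = 8
c_5 = 10
s_5 = 1
a_6 = 5
c_6 = 4.5
s_6 = 2.5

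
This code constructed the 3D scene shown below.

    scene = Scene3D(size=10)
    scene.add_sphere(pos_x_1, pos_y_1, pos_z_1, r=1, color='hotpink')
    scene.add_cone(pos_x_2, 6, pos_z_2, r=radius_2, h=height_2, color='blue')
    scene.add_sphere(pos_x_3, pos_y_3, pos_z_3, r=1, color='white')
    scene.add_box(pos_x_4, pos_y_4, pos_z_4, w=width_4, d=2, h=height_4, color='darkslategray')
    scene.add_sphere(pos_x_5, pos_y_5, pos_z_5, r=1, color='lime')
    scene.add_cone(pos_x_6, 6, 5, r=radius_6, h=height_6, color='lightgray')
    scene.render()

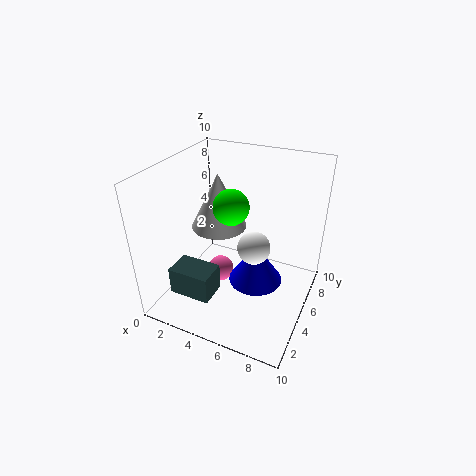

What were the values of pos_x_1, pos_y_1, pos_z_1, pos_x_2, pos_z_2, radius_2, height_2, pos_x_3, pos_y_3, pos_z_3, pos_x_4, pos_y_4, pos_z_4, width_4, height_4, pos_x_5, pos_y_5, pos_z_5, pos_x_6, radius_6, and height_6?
pos_x_1 = 3, pos_y_1 = 6, pos_z_1 = 1, pos_x_2 = 6, pos_z_2 = 1, radius_2 = 2, height_2 = 3, pos_x_3 = 7, pos_y_3 = 3, pos_z_3 = 6, pos_x_4 = 1, pos_y_4 = 2, pos_z_4 = 1, width_4 = 3, height_4 = 2, pos_x_5 = 6, pos_y_5 = 2, pos_z_5 = 9, pos_x_6 = 3, radius_6 = 2, height_6 = 4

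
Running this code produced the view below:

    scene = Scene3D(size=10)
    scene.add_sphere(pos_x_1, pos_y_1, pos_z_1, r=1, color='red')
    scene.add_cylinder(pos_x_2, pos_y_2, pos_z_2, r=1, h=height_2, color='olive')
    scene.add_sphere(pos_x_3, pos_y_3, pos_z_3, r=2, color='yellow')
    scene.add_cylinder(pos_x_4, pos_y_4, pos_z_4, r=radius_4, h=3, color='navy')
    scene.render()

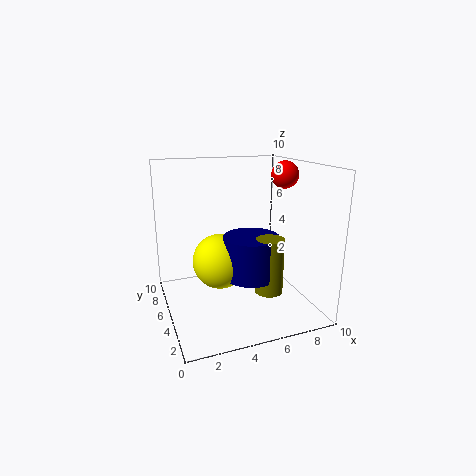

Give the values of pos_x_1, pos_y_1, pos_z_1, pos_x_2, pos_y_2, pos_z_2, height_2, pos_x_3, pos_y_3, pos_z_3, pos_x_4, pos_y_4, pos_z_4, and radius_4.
pos_x_1 = 9; pos_y_1 = 6; pos_z_1 = 9; pos_x_2 = 7; pos_y_2 = 4; pos_z_2 = 1; height_2 = 4; pos_x_3 = 4; pos_y_3 = 6; pos_z_3 = 3; pos_x_4 = 6; pos_y_4 = 5; pos_z_4 = 2; radius_4 = 2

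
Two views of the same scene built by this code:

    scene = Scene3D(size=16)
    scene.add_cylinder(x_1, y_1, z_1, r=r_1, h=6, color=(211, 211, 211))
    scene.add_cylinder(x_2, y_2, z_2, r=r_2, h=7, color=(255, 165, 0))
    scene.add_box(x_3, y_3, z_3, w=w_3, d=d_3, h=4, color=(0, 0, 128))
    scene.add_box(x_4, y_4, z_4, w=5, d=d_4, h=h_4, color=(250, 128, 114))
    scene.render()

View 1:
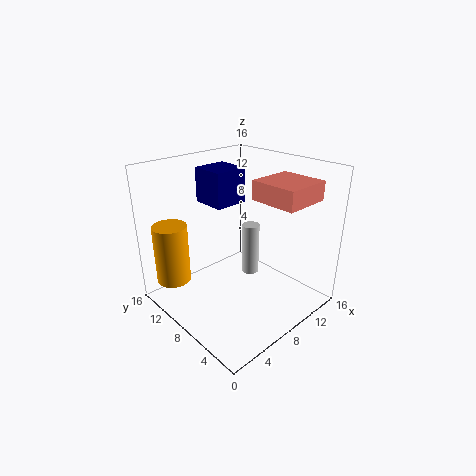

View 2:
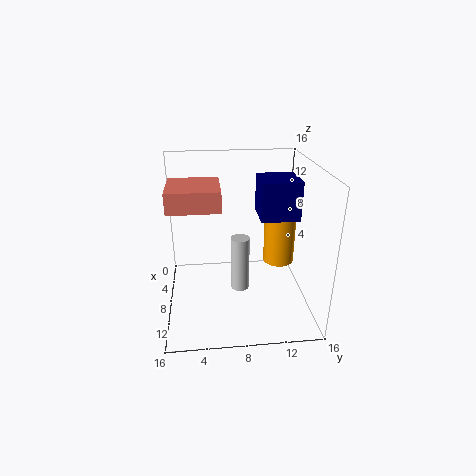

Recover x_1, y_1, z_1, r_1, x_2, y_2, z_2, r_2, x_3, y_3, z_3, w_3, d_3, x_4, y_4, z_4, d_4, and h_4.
x_1 = 10; y_1 = 8; z_1 = 3; r_1 = 1; x_2 = 3; y_2 = 14; z_2 = 2; r_2 = 2; x_3 = 7; y_3 = 10; z_3 = 11; w_3 = 4; d_3 = 4; x_4 = 8; y_4 = 1; z_4 = 13; d_4 = 5; h_4 = 2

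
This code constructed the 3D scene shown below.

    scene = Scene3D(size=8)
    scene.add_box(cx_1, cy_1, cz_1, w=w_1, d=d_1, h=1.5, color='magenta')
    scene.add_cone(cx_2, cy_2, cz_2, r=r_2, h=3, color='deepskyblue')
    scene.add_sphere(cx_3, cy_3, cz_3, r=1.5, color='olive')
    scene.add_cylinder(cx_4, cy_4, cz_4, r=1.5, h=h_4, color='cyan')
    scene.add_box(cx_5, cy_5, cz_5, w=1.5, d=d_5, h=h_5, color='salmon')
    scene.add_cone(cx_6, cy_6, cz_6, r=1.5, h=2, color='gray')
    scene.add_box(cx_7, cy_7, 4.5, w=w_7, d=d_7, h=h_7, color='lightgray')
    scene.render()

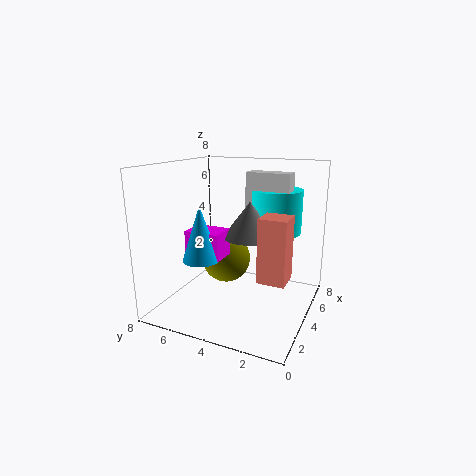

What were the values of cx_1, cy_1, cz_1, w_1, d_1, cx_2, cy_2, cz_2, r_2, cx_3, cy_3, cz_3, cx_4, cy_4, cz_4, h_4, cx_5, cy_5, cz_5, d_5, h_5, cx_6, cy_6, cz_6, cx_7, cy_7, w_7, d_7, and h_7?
cx_1 = 2.5, cy_1 = 4.5, cz_1 = 3, w_1 = 1.5, d_1 = 2, cx_2 = 2.5, cy_2 = 5.5, cz_2 = 3, r_2 = 1, cx_3 = 5.5, cy_3 = 5.5, cz_3 = 2, cx_4 = 6, cy_4 = 2.5, cz_4 = 4, h_4 = 2.5, cx_5 = 3, cy_5 = 1, cz_5 = 2, d_5 = 1.5, h_5 = 3.5, cx_6 = 4.5, cy_6 = 3.5, cz_6 = 4, cx_7 = 5, cy_7 = 1.5, w_7 = 1, d_7 = 2.5, h_7 = 3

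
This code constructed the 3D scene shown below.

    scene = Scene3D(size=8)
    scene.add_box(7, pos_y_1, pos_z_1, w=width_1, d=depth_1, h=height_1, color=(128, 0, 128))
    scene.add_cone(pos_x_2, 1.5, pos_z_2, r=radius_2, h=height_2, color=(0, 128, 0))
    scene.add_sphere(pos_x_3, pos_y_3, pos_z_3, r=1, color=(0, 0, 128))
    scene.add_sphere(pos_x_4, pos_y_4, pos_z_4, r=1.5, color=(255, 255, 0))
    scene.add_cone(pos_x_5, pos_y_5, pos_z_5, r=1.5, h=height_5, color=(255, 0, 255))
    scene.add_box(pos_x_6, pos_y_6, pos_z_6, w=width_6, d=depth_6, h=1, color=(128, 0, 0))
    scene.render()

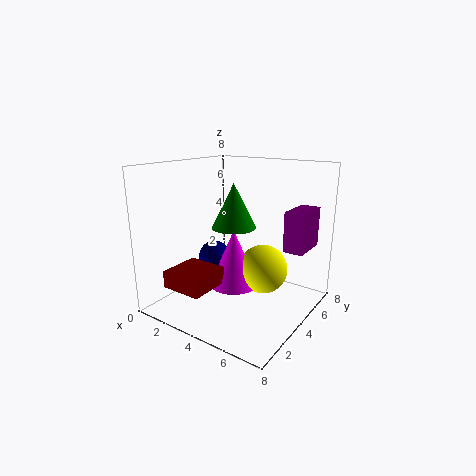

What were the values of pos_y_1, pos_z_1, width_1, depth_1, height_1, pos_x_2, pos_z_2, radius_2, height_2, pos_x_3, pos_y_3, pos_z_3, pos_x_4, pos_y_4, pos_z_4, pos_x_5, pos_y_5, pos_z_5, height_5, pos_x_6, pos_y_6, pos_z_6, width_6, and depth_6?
pos_y_1 = 3.5
pos_z_1 = 4
width_1 = 1
depth_1 = 2
height_1 = 2
pos_x_2 = 5.5
pos_z_2 = 5.5
radius_2 = 1
height_2 = 2
pos_x_3 = 1.5
pos_y_3 = 5
pos_z_3 = 2
pos_x_4 = 4.5
pos_y_4 = 6
pos_z_4 = 1.5
pos_x_5 = 3
pos_y_5 = 5
pos_z_5 = 0.5
height_5 = 3.5
pos_x_6 = 0.5
pos_y_6 = 1.5
pos_z_6 = 1
width_6 = 2.5
depth_6 = 2.5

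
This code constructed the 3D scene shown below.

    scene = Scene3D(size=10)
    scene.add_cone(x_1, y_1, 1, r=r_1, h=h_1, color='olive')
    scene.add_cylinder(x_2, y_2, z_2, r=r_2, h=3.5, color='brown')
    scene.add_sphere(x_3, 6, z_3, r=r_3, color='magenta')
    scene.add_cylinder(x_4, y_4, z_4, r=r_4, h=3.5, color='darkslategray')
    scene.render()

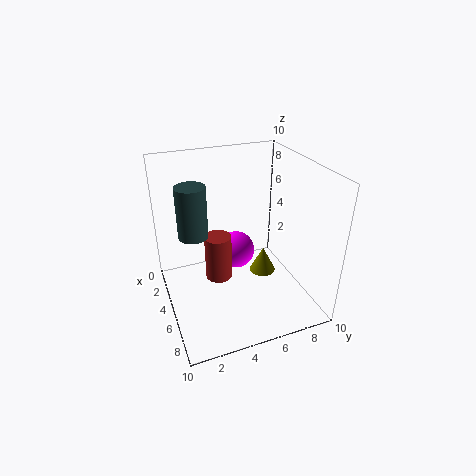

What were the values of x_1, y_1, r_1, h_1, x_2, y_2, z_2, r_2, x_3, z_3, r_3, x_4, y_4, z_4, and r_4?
x_1 = 4, y_1 = 7.5, r_1 = 1, h_1 = 2, x_2 = 3.5, y_2 = 4, z_2 = 1, r_2 = 1, x_3 = 2, z_3 = 2, r_3 = 1.5, x_4 = 4.5, y_4 = 2, z_4 = 5.5, r_4 = 1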